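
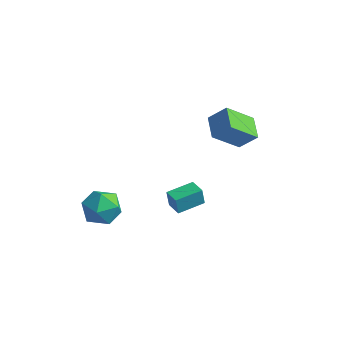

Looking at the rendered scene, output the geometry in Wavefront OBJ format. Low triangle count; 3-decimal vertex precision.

v -1.887 -2.883 -4.073
v -1.304 -2.826 -3.125
v -1.676 -4.674 -4.095
v -1.093 -4.617 -3.147
v -2.186 -4.399 -3.143
v -2.316 -3.292 -3.129
v -0.664 -4.208 -4.091
v -0.794 -3.101 -4.077
v -0.548 -3.644 -3.136
v -1.488 -3.763 -2.55
v -1.492 -3.737 -4.67
v -2.432 -3.856 -4.084
v 0.845 1.736 0.58
v 1.646 2.143 1.463
v 1.603 2.983 -0.683
v 2.404 3.39 0.201
v 1.736 0.81 0.199
v 2.537 1.217 1.083
v 2.494 2.057 -1.063
v 3.295 2.464 -0.18
v 2.393 -3.564 -1.396
v 2.272 -3.603 -0.485
v 2.975 -2.287 -1.265
v 2.854 -2.325 -0.353
v 3.186 -3.935 -1.307
v 3.065 -3.973 -0.395
v 3.768 -2.657 -1.175
v 3.647 -2.696 -0.264
f 1 12 6
f 1 6 2
f 1 2 8
f 1 8 11
f 1 11 12
f 2 6 10
f 6 12 5
f 12 11 3
f 11 8 7
f 8 2 9
f 4 10 5
f 4 5 3
f 4 3 7
f 4 7 9
f 4 9 10
f 5 10 6
f 3 5 12
f 7 3 11
f 9 7 8
f 10 9 2
f 14 16 13
f 17 14 13
f 13 16 15
f 15 17 13
f 14 20 16
f 18 14 17
f 18 20 14
f 16 20 15
f 19 17 15
f 15 20 19
f 19 18 17
f 20 18 19
f 22 24 21
f 25 22 21
f 21 24 23
f 23 25 21
f 22 28 24
f 26 22 25
f 26 28 22
f 24 28 23
f 27 25 23
f 23 28 27
f 27 26 25
f 28 26 27



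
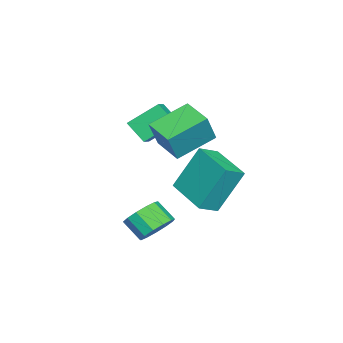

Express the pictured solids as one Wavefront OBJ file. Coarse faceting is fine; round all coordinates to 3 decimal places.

v -0.493 2.714 -4.212
v 0.086 2.253 -4.487
v -0.187 1.525 -3.843
v -0.767 1.986 -3.568
v 0.261 2.486 -4.15
v -0.013 1.757 -3.506
v 0.195 2.791 -3.832
v -0.078 2.062 -3.189
v -0.088 3.072 -3.635
v -0.362 2.343 -2.992
v -0.5 3.239 -3.621
v -0.774 2.51 -2.978
v -0.91 3.24 -3.795
v -1.184 2.511 -3.151
v -1.188 3.074 -4.101
v -1.462 2.345 -3.457
v -1.245 2.793 -4.442
v -1.518 2.065 -3.798
v -1.063 2.488 -4.71
v -1.337 1.76 -4.066
v -0.7 2.255 -4.82
v -0.974 1.526 -4.176
v -0.272 2.167 -4.737
v -0.546 1.439 -4.093
v -3.262 3.299 0.036
v -2.674 3.145 1.253
v -2.474 4.288 -0.22
v -1.886 4.134 0.997
v -2.114 2.206 -0.657
v -1.526 2.052 0.56
v -1.326 3.195 -0.913
v -0.738 3.041 0.304
v -3.513 1.384 -1.387
v -3.805 0.629 -0.672
v -4.016 2.446 -0.47
v -4.308 1.69 0.244
v -2.792 1.43 -1.044
v -3.084 0.674 -0.33
v -3.295 2.491 -0.128
v -3.587 1.736 0.587
v -3.292 2.384 -3.461
v -3.807 3.242 -1.604
v -3.982 2.895 -3.889
v -4.498 3.754 -2.032
v -2.062 3.786 -3.768
v -2.578 4.645 -1.911
v -2.753 4.298 -4.196
v -3.268 5.156 -2.339
f 2 1 5
f 2 5 3
f 3 5 6
f 3 6 4
f 5 1 7
f 5 7 6
f 6 7 8
f 6 8 4
f 7 1 9
f 7 9 8
f 8 9 10
f 8 10 4
f 9 1 11
f 9 11 10
f 10 11 12
f 10 12 4
f 11 1 13
f 11 13 12
f 12 13 14
f 12 14 4
f 13 1 15
f 13 15 14
f 14 15 16
f 14 16 4
f 15 1 17
f 15 17 16
f 16 17 18
f 16 18 4
f 17 1 19
f 17 19 18
f 18 19 20
f 18 20 4
f 19 1 21
f 19 21 20
f 20 21 22
f 20 22 4
f 21 1 23
f 21 23 22
f 22 23 24
f 22 24 4
f 23 1 2
f 23 2 24
f 24 2 3
f 24 3 4
f 26 28 25
f 29 26 25
f 25 28 27
f 27 29 25
f 26 32 28
f 30 26 29
f 30 32 26
f 28 32 27
f 31 29 27
f 27 32 31
f 31 30 29
f 32 30 31
f 34 36 33
f 37 34 33
f 33 36 35
f 35 37 33
f 34 40 36
f 38 34 37
f 38 40 34
f 36 40 35
f 39 37 35
f 35 40 39
f 39 38 37
f 40 38 39
f 42 44 41
f 45 42 41
f 41 44 43
f 43 45 41
f 42 48 44
f 46 42 45
f 46 48 42
f 44 48 43
f 47 45 43
f 43 48 47
f 47 46 45
f 48 46 47



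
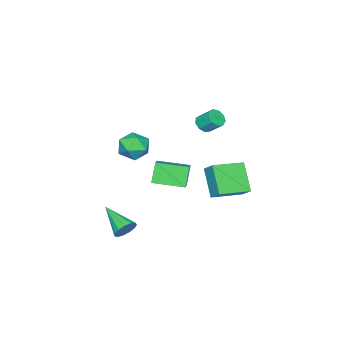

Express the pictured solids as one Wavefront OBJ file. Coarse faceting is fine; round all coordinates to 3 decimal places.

v -3.164 1.378 2.728
v -2.549 1.506 2.679
v -2.661 2.331 3.444
v -3.276 2.202 3.492
v -2.772 1.74 2.394
v -2.884 2.565 3.159
v -3.178 1.805 2.265
v -3.29 2.63 3.029
v -3.577 1.67 2.352
v -3.689 2.494 3.117
v -3.784 1.398 2.615
v -3.896 2.222 3.38
v -3.7 1.116 2.931
v -3.812 1.941 3.696
v -3.366 0.957 3.152
v -3.478 1.782 3.916
v -2.937 0.995 3.174
v -3.049 1.82 3.938
v -2.614 1.212 2.987
v -2.726 2.036 3.752
v 3.352 1.038 -2.693
v 3.693 1.259 -2.086
v 2.928 -0.738 -1.807
v 3.299 1.373 -2.046
v 2.923 1.381 -2.212
v 2.683 1.279 -2.53
v 2.655 1.102 -2.9
v 2.849 0.904 -3.204
v 3.202 0.749 -3.346
v 3.603 0.685 -3.28
v 3.925 0.734 -3.028
v 4.064 0.88 -2.67
v 3.978 1.076 -2.319
v -3.42 1.225 -1.18
v -3.13 2.032 -0.428
v -5.179 2.13 -1.473
v -4.889 2.937 -0.722
v -2.591 2.343 -2.698
v -2.301 3.15 -1.947
v -4.35 3.248 -2.992
v -4.06 4.055 -2.24
v -2.141 -1.147 -0.811
v -0.674 -0.099 0.205
v -3.141 0.476 -1.04
v -1.674 1.524 -0.023
v -1.466 -0.904 -2.037
v 0.001 0.144 -1.02
v -2.466 0.719 -2.265
v -0.999 1.767 -1.249
v 2.582 1.887 3.633
v 2.935 1.408 2.83
v 2.005 0.492 4.21
v 2.358 0.013 3.407
v 2.99 0.389 4.083
v 3.347 1.251 3.727
v 1.593 0.649 3.313
v 1.95 1.511 2.957
v 2.324 0.643 2.633
v 3.188 0.483 3.109
v 1.752 1.417 3.931
v 2.616 1.257 4.407
f 2 1 5
f 2 5 3
f 3 5 6
f 3 6 4
f 5 1 7
f 5 7 6
f 6 7 8
f 6 8 4
f 7 1 9
f 7 9 8
f 8 9 10
f 8 10 4
f 9 1 11
f 9 11 10
f 10 11 12
f 10 12 4
f 11 1 13
f 11 13 12
f 12 13 14
f 12 14 4
f 13 1 15
f 13 15 14
f 14 15 16
f 14 16 4
f 15 1 17
f 15 17 16
f 16 17 18
f 16 18 4
f 17 1 19
f 17 19 18
f 18 19 20
f 18 20 4
f 19 1 2
f 19 2 20
f 20 2 3
f 20 3 4
f 22 21 24
f 22 24 23
f 24 21 25
f 24 25 23
f 25 21 26
f 25 26 23
f 26 21 27
f 26 27 23
f 27 21 28
f 27 28 23
f 28 21 29
f 28 29 23
f 29 21 30
f 29 30 23
f 30 21 31
f 30 31 23
f 31 21 32
f 31 32 23
f 32 21 33
f 32 33 23
f 33 21 22
f 33 22 23
f 35 37 34
f 38 35 34
f 34 37 36
f 36 38 34
f 35 41 37
f 39 35 38
f 39 41 35
f 37 41 36
f 40 38 36
f 36 41 40
f 40 39 38
f 41 39 40
f 43 45 42
f 46 43 42
f 42 45 44
f 44 46 42
f 43 49 45
f 47 43 46
f 47 49 43
f 45 49 44
f 48 46 44
f 44 49 48
f 48 47 46
f 49 47 48
f 50 61 55
f 50 55 51
f 50 51 57
f 50 57 60
f 50 60 61
f 51 55 59
f 55 61 54
f 61 60 52
f 60 57 56
f 57 51 58
f 53 59 54
f 53 54 52
f 53 52 56
f 53 56 58
f 53 58 59
f 54 59 55
f 52 54 61
f 56 52 60
f 58 56 57
f 59 58 51



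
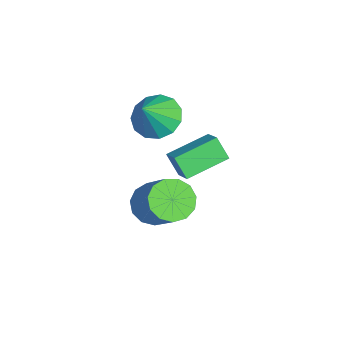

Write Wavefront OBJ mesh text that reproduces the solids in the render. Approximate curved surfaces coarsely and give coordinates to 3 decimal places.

v -0.251 2.484 -2.353
v 0.28 2.968 -3.02
v 1.682 3.56 -1.473
v 1.151 3.076 -0.807
v -0.089 3.329 -2.823
v 1.313 3.92 -1.277
v -0.51 3.421 -2.477
v 0.893 4.013 -0.931
v -0.848 3.216 -2.092
v 0.554 3.808 -0.546
v -0.997 2.779 -1.79
v 0.406 3.371 -0.243
v -0.909 2.248 -1.666
v 0.493 2.84 -0.12
v -0.612 1.792 -1.761
v 0.79 2.384 -0.214
v -0.201 1.556 -2.044
v 1.201 2.147 -0.497
v 0.194 1.614 -2.425
v 1.597 2.206 -0.878
v 0.448 1.949 -2.783
v 1.851 2.541 -1.236
v 0.48 2.454 -3.005
v 1.883 3.045 -1.458
v 1.996 3.24 1.519
v 1.567 2.822 2.381
v 1.292 4.851 1.949
v 0.862 4.433 2.811
v 2.838 3.467 2.049
v 2.408 3.049 2.911
v 2.133 5.078 2.479
v 1.704 4.66 3.341
v -1.858 2.725 1.59
v -0.959 2.772 1.031
v -1.042 2.115 2.85
v -1.007 3.295 1.315
v -1.326 3.637 1.687
v -1.813 3.689 2.028
v -2.315 3.436 2.23
v -2.671 2.956 2.229
v -2.77 2.404 2.025
v -2.578 1.953 1.683
v -2.158 1.748 1.311
v -1.643 1.852 1.028
v -1.196 2.234 0.924
f 2 1 5
f 2 5 3
f 3 5 6
f 3 6 4
f 5 1 7
f 5 7 6
f 6 7 8
f 6 8 4
f 7 1 9
f 7 9 8
f 8 9 10
f 8 10 4
f 9 1 11
f 9 11 10
f 10 11 12
f 10 12 4
f 11 1 13
f 11 13 12
f 12 13 14
f 12 14 4
f 13 1 15
f 13 15 14
f 14 15 16
f 14 16 4
f 15 1 17
f 15 17 16
f 16 17 18
f 16 18 4
f 17 1 19
f 17 19 18
f 18 19 20
f 18 20 4
f 19 1 21
f 19 21 20
f 20 21 22
f 20 22 4
f 21 1 23
f 21 23 22
f 22 23 24
f 22 24 4
f 23 1 2
f 23 2 24
f 24 2 3
f 24 3 4
f 26 28 25
f 29 26 25
f 25 28 27
f 27 29 25
f 26 32 28
f 30 26 29
f 30 32 26
f 28 32 27
f 31 29 27
f 27 32 31
f 31 30 29
f 32 30 31
f 34 33 36
f 34 36 35
f 36 33 37
f 36 37 35
f 37 33 38
f 37 38 35
f 38 33 39
f 38 39 35
f 39 33 40
f 39 40 35
f 40 33 41
f 40 41 35
f 41 33 42
f 41 42 35
f 42 33 43
f 42 43 35
f 43 33 44
f 43 44 35
f 44 33 45
f 44 45 35
f 45 33 34
f 45 34 35



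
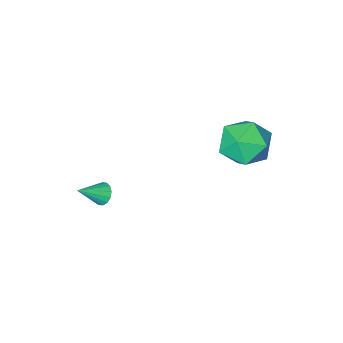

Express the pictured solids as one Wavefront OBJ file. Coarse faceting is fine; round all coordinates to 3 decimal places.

v -2.848 3.636 0.784
v -2.43 3.073 -0.137
v -4.59 3.367 0.157
v -4.172 2.804 -0.764
v -4.094 2.331 0.289
v -3.017 2.497 0.676
v -4.003 3.943 -0.656
v -2.926 4.109 -0.269
v -3.144 3.263 -1.026
v -3.2 2.266 -0.443
v -3.82 4.174 0.463
v -3.876 3.177 1.046
v 0.714 -0.28 -4.041
v 1.001 -0.379 -4.474
v 1.766 -0.38 -3.319
v 1.008 -0.106 -4.446
v 0.935 0.12 -4.309
v 0.803 0.239 -4.1
v 0.647 0.219 -3.875
v 0.509 0.065 -3.694
v 0.426 -0.181 -3.607
v 0.42 -0.454 -3.635
v 0.492 -0.68 -3.773
v 0.624 -0.799 -3.982
v 0.78 -0.779 -4.206
v 0.918 -0.625 -4.387
f 1 12 6
f 1 6 2
f 1 2 8
f 1 8 11
f 1 11 12
f 2 6 10
f 6 12 5
f 12 11 3
f 11 8 7
f 8 2 9
f 4 10 5
f 4 5 3
f 4 3 7
f 4 7 9
f 4 9 10
f 5 10 6
f 3 5 12
f 7 3 11
f 9 7 8
f 10 9 2
f 14 13 16
f 14 16 15
f 16 13 17
f 16 17 15
f 17 13 18
f 17 18 15
f 18 13 19
f 18 19 15
f 19 13 20
f 19 20 15
f 20 13 21
f 20 21 15
f 21 13 22
f 21 22 15
f 22 13 23
f 22 23 15
f 23 13 24
f 23 24 15
f 24 13 25
f 24 25 15
f 25 13 26
f 25 26 15
f 26 13 14
f 26 14 15



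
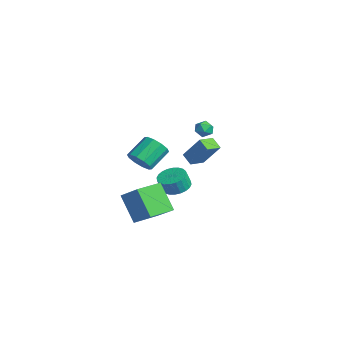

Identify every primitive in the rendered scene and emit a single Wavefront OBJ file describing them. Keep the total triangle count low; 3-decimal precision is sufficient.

v -1.426 0.719 -1.762
v -0.947 1.468 -1.525
v -0.875 1.11 -0.54
v -1.354 0.361 -0.778
v -1.283 1.576 -1.461
v -1.211 1.218 -0.476
v -1.641 1.554 -1.442
v -1.569 1.196 -0.458
v -1.966 1.405 -1.473
v -1.894 1.047 -0.489
v -2.209 1.152 -1.547
v -2.137 0.793 -0.563
v -2.333 0.832 -1.655
v -2.261 0.474 -0.67
v -2.318 0.495 -1.778
v -2.246 0.137 -0.794
v -2.168 0.193 -1.899
v -2.096 -0.165 -0.915
v -1.905 -0.03 -2
v -1.833 -0.388 -1.015
v -1.569 -0.138 -2.064
v -1.497 -0.496 -1.079
v -1.211 -0.116 -2.082
v -1.139 -0.474 -1.098
v -0.886 0.033 -2.051
v -0.814 -0.325 -1.067
v -0.643 0.287 -1.977
v -0.571 -0.072 -0.993
v -0.519 0.606 -1.87
v -0.447 0.248 -0.885
v -0.534 0.943 -1.746
v -0.462 0.585 -0.762
v -0.684 1.245 -1.625
v -0.612 0.887 -0.641
v -2.788 1.71 0.045
v -1.929 2.423 1.583
v -3.195 2.745 -0.208
v -2.336 3.458 1.33
v -2.044 1.882 -0.45
v -1.185 2.595 1.088
v -2.451 2.917 -0.703
v -1.592 3.63 0.835
v 3.943 -4.138 -0.888
v 2.738 -4.436 0.731
v 3.523 -2.574 -0.913
v 2.318 -2.872 0.706
v 5.402 -3.728 0.274
v 4.197 -4.026 1.893
v 4.982 -2.164 0.249
v 3.777 -2.462 1.868
v -3.744 4.116 1.51
v -3.205 3.828 1.228
v -4.155 3.132 1.732
v -3.616 2.844 1.45
v -3.553 3.178 2.03
v -3.299 3.786 1.893
v -4.061 3.174 1.067
v -3.807 3.782 0.93
v -3.401 3.245 0.954
v -3.088 3.248 1.549
v -4.272 3.712 1.411
v -3.959 3.715 2.006
v 1.679 -2.876 2.576
v 2.491 -2.564 2.573
v 2.013 -1.312 3.501
v 1.201 -1.624 3.504
v 2.23 -2.352 2.153
v 1.752 -1.1 3.082
v 1.759 -2.34 1.895
v 1.281 -1.089 2.823
v 1.257 -2.533 1.897
v 0.779 -1.282 2.825
v 0.916 -2.857 2.158
v 0.438 -1.605 3.086
v 0.867 -3.188 2.579
v 0.389 -1.936 3.507
v 1.128 -3.4 2.998
v 0.65 -2.148 3.927
v 1.599 -3.411 3.257
v 1.121 -2.16 4.185
v 2.101 -3.218 3.255
v 1.623 -1.967 4.183
v 2.442 -2.895 2.994
v 1.964 -1.643 3.922
f 2 1 5
f 2 5 3
f 3 5 6
f 3 6 4
f 5 1 7
f 5 7 6
f 6 7 8
f 6 8 4
f 7 1 9
f 7 9 8
f 8 9 10
f 8 10 4
f 9 1 11
f 9 11 10
f 10 11 12
f 10 12 4
f 11 1 13
f 11 13 12
f 12 13 14
f 12 14 4
f 13 1 15
f 13 15 14
f 14 15 16
f 14 16 4
f 15 1 17
f 15 17 16
f 16 17 18
f 16 18 4
f 17 1 19
f 17 19 18
f 18 19 20
f 18 20 4
f 19 1 21
f 19 21 20
f 20 21 22
f 20 22 4
f 21 1 23
f 21 23 22
f 22 23 24
f 22 24 4
f 23 1 25
f 23 25 24
f 24 25 26
f 24 26 4
f 25 1 27
f 25 27 26
f 26 27 28
f 26 28 4
f 27 1 29
f 27 29 28
f 28 29 30
f 28 30 4
f 29 1 31
f 29 31 30
f 30 31 32
f 30 32 4
f 31 1 33
f 31 33 32
f 32 33 34
f 32 34 4
f 33 1 2
f 33 2 34
f 34 2 3
f 34 3 4
f 36 38 35
f 39 36 35
f 35 38 37
f 37 39 35
f 36 42 38
f 40 36 39
f 40 42 36
f 38 42 37
f 41 39 37
f 37 42 41
f 41 40 39
f 42 40 41
f 44 46 43
f 47 44 43
f 43 46 45
f 45 47 43
f 44 50 46
f 48 44 47
f 48 50 44
f 46 50 45
f 49 47 45
f 45 50 49
f 49 48 47
f 50 48 49
f 51 62 56
f 51 56 52
f 51 52 58
f 51 58 61
f 51 61 62
f 52 56 60
f 56 62 55
f 62 61 53
f 61 58 57
f 58 52 59
f 54 60 55
f 54 55 53
f 54 53 57
f 54 57 59
f 54 59 60
f 55 60 56
f 53 55 62
f 57 53 61
f 59 57 58
f 60 59 52
f 64 63 67
f 64 67 65
f 65 67 68
f 65 68 66
f 67 63 69
f 67 69 68
f 68 69 70
f 68 70 66
f 69 63 71
f 69 71 70
f 70 71 72
f 70 72 66
f 71 63 73
f 71 73 72
f 72 73 74
f 72 74 66
f 73 63 75
f 73 75 74
f 74 75 76
f 74 76 66
f 75 63 77
f 75 77 76
f 76 77 78
f 76 78 66
f 77 63 79
f 77 79 78
f 78 79 80
f 78 80 66
f 79 63 81
f 79 81 80
f 80 81 82
f 80 82 66
f 81 63 83
f 81 83 82
f 82 83 84
f 82 84 66
f 83 63 64
f 83 64 84
f 84 64 65
f 84 65 66



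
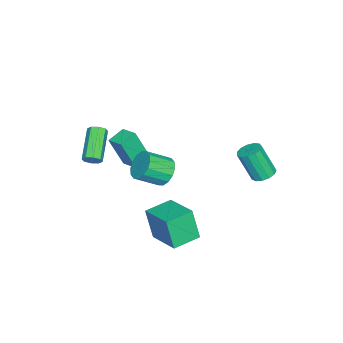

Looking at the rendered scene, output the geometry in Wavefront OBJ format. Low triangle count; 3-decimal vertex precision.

v 1.886 0.013 0.395
v 2.631 0.474 0.321
v 3.36 -0.572 1.13
v 2.614 -1.033 1.205
v 2.434 0.63 0.7
v 3.162 -0.416 1.509
v 2.089 0.621 0.998
v 2.818 -0.425 1.807
v 1.69 0.449 1.135
v 2.419 -0.598 1.944
v 1.344 0.16 1.073
v 2.072 -0.887 1.882
v 1.142 -0.169 0.83
v 1.871 -1.215 1.639
v 1.14 -0.448 0.47
v 1.869 -1.494 1.279
v 1.338 -0.604 0.091
v 2.066 -1.65 0.9
v 1.682 -0.595 -0.207
v 2.411 -1.641 0.602
v 2.081 -0.422 -0.344
v 2.81 -1.469 0.465
v 2.428 -0.133 -0.282
v 3.156 -1.18 0.527
v 2.629 0.195 -0.039
v 3.358 -0.851 0.77
v 2.836 -3.531 1.021
v 3.118 -3.764 1.405
v 1.426 -4.142 2.422
v 1.144 -3.909 2.039
v 3.068 -3.367 1.469
v 1.376 -3.745 2.486
v 2.882 -3.065 1.271
v 1.19 -3.444 2.288
v 2.669 -3.037 0.927
v 0.977 -3.415 1.944
v 2.554 -3.298 0.638
v 0.862 -3.676 1.655
v 2.604 -3.695 0.574
v 0.912 -4.073 1.591
v 2.79 -3.996 0.772
v 1.098 -4.375 1.789
v 3.003 -4.025 1.116
v 1.311 -4.403 2.133
v -3.507 3.578 -3.026
v -2.996 4.041 -2.817
v -2.962 3.204 -1.045
v -3.473 2.742 -1.254
v -3.351 4.215 -2.728
v -3.318 3.379 -0.956
v -3.756 4.187 -2.734
v -3.722 3.351 -0.962
v -4.082 3.966 -2.832
v -4.048 3.13 -1.06
v -4.225 3.622 -2.992
v -4.191 2.785 -1.22
v -4.14 3.263 -3.163
v -4.106 2.427 -1.39
v -3.854 3.005 -3.29
v -3.82 2.169 -1.518
v -3.458 2.929 -3.333
v -3.424 2.093 -1.561
v -3.077 3.059 -3.279
v -3.044 2.222 -1.507
v -2.833 3.354 -3.145
v -2.8 2.517 -1.373
v -2.803 3.72 -2.973
v -2.769 2.883 -1.2
v 1.713 0.674 -3.895
v 1.524 0.19 -2.099
v 2.882 2.241 -3.349
v 2.693 1.757 -1.553
v 2.987 -0.237 -4.007
v 2.798 -0.721 -2.211
v 4.156 1.33 -3.461
v 3.967 0.846 -1.665
v -1.722 -2.867 -1.635
v -1.429 -3.563 0.271
v -1.259 -1.992 -1.387
v -0.966 -2.688 0.519
v -0.754 -3.292 -1.939
v -0.461 -3.988 -0.033
v -0.291 -2.417 -1.691
v 0.002 -3.113 0.215
f 2 1 5
f 2 5 3
f 3 5 6
f 3 6 4
f 5 1 7
f 5 7 6
f 6 7 8
f 6 8 4
f 7 1 9
f 7 9 8
f 8 9 10
f 8 10 4
f 9 1 11
f 9 11 10
f 10 11 12
f 10 12 4
f 11 1 13
f 11 13 12
f 12 13 14
f 12 14 4
f 13 1 15
f 13 15 14
f 14 15 16
f 14 16 4
f 15 1 17
f 15 17 16
f 16 17 18
f 16 18 4
f 17 1 19
f 17 19 18
f 18 19 20
f 18 20 4
f 19 1 21
f 19 21 20
f 20 21 22
f 20 22 4
f 21 1 23
f 21 23 22
f 22 23 24
f 22 24 4
f 23 1 25
f 23 25 24
f 24 25 26
f 24 26 4
f 25 1 2
f 25 2 26
f 26 2 3
f 26 3 4
f 28 27 31
f 28 31 29
f 29 31 32
f 29 32 30
f 31 27 33
f 31 33 32
f 32 33 34
f 32 34 30
f 33 27 35
f 33 35 34
f 34 35 36
f 34 36 30
f 35 27 37
f 35 37 36
f 36 37 38
f 36 38 30
f 37 27 39
f 37 39 38
f 38 39 40
f 38 40 30
f 39 27 41
f 39 41 40
f 40 41 42
f 40 42 30
f 41 27 43
f 41 43 42
f 42 43 44
f 42 44 30
f 43 27 28
f 43 28 44
f 44 28 29
f 44 29 30
f 46 45 49
f 46 49 47
f 47 49 50
f 47 50 48
f 49 45 51
f 49 51 50
f 50 51 52
f 50 52 48
f 51 45 53
f 51 53 52
f 52 53 54
f 52 54 48
f 53 45 55
f 53 55 54
f 54 55 56
f 54 56 48
f 55 45 57
f 55 57 56
f 56 57 58
f 56 58 48
f 57 45 59
f 57 59 58
f 58 59 60
f 58 60 48
f 59 45 61
f 59 61 60
f 60 61 62
f 60 62 48
f 61 45 63
f 61 63 62
f 62 63 64
f 62 64 48
f 63 45 65
f 63 65 64
f 64 65 66
f 64 66 48
f 65 45 67
f 65 67 66
f 66 67 68
f 66 68 48
f 67 45 46
f 67 46 68
f 68 46 47
f 68 47 48
f 70 72 69
f 73 70 69
f 69 72 71
f 71 73 69
f 70 76 72
f 74 70 73
f 74 76 70
f 72 76 71
f 75 73 71
f 71 76 75
f 75 74 73
f 76 74 75
f 78 80 77
f 81 78 77
f 77 80 79
f 79 81 77
f 78 84 80
f 82 78 81
f 82 84 78
f 80 84 79
f 83 81 79
f 79 84 83
f 83 82 81
f 84 82 83



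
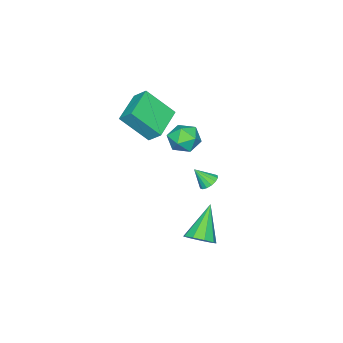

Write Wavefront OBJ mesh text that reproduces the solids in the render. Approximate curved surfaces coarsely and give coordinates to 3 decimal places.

v -1.292 2.411 -2.494
v -0.758 2.659 -2.517
v -0.948 1.749 -1.606
v -0.918 2.834 -2.325
v -1.179 2.895 -2.178
v -1.47 2.827 -2.116
v -1.713 2.647 -2.155
v -1.844 2.404 -2.286
v -1.827 2.162 -2.472
v -1.666 1.987 -2.664
v -1.406 1.926 -2.811
v -1.115 1.994 -2.873
v -0.871 2.174 -2.833
v -0.74 2.418 -2.703
v -0.261 1.98 0.271
v 0.207 1.535 0.963
v -1.507 1.145 0.577
v -1.039 0.7 1.269
v -1.268 1.614 1.364
v -0.498 2.129 1.175
v -0.802 0.551 0.365
v -0.032 1.066 0.176
v -0.127 0.652 1.021
v -0.415 1.309 1.638
v -0.885 1.371 -0.098
v -1.173 2.028 0.519
v -0.758 -1.79 2.61
v -0.772 -1.053 3.286
v -1.416 -0.47 1.157
v -1.43 0.267 1.833
v 1.11 -1.347 2.167
v 1.096 -0.61 2.843
v 0.452 -0.027 0.714
v 0.438 0.71 1.39
v 1.541 3.795 -4.438
v 2.154 3.814 -3.849
v 0.059 3.425 -2.882
v 1.938 4.348 -3.928
v 1.536 4.623 -4.246
v 1.136 4.511 -4.653
v 0.926 4.063 -4.96
v 1.004 3.491 -5.022
v 1.333 3.06 -4.811
v 1.759 2.973 -4.425
v 2.084 3.271 -4.045
f 2 1 4
f 2 4 3
f 4 1 5
f 4 5 3
f 5 1 6
f 5 6 3
f 6 1 7
f 6 7 3
f 7 1 8
f 7 8 3
f 8 1 9
f 8 9 3
f 9 1 10
f 9 10 3
f 10 1 11
f 10 11 3
f 11 1 12
f 11 12 3
f 12 1 13
f 12 13 3
f 13 1 14
f 13 14 3
f 14 1 2
f 14 2 3
f 15 26 20
f 15 20 16
f 15 16 22
f 15 22 25
f 15 25 26
f 16 20 24
f 20 26 19
f 26 25 17
f 25 22 21
f 22 16 23
f 18 24 19
f 18 19 17
f 18 17 21
f 18 21 23
f 18 23 24
f 19 24 20
f 17 19 26
f 21 17 25
f 23 21 22
f 24 23 16
f 28 30 27
f 31 28 27
f 27 30 29
f 29 31 27
f 28 34 30
f 32 28 31
f 32 34 28
f 30 34 29
f 33 31 29
f 29 34 33
f 33 32 31
f 34 32 33
f 36 35 38
f 36 38 37
f 38 35 39
f 38 39 37
f 39 35 40
f 39 40 37
f 40 35 41
f 40 41 37
f 41 35 42
f 41 42 37
f 42 35 43
f 42 43 37
f 43 35 44
f 43 44 37
f 44 35 45
f 44 45 37
f 45 35 36
f 45 36 37



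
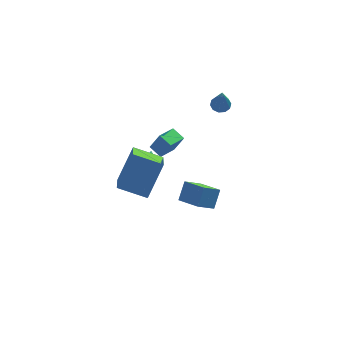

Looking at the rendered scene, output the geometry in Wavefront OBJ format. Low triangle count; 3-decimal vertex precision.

v -2.737 -2.445 0.181
v -3.156 -4.154 1.363
v -4.167 -1.722 0.718
v -4.586 -3.431 1.9
v -1.654 -1.549 1.86
v -2.073 -3.258 3.042
v -3.084 -0.826 2.397
v -3.503 -2.535 3.579
v 2.752 2.889 1.149
v 3.165 2.502 1.024
v 2.608 2.171 2.891
v 3.324 2.794 1.157
v 3.265 3.123 1.288
v 3.009 3.362 1.365
v 2.656 3.421 1.36
v 2.339 3.277 1.274
v 2.18 2.984 1.141
v 2.24 2.656 1.01
v 2.495 2.417 0.933
v 2.849 2.358 0.938
v -0.427 -3.34 -0.623
v -1.397 -3.655 0.168
v 0.067 -2.713 0.233
v -0.902 -3.028 1.024
v 0.282 -4.472 -0.204
v -0.687 -4.787 0.587
v 0.777 -3.845 0.652
v -0.193 -4.16 1.443
v -1.161 3.295 -4.045
v -0.55 3.289 -4.32
v -0.879 4.165 -3.435
v -0.679 3.446 -4.485
v -0.881 3.58 -4.582
v -1.126 3.671 -4.598
v -1.376 3.704 -4.53
v -1.593 3.675 -4.388
v -1.745 3.588 -4.193
v -1.808 3.456 -3.977
v -1.772 3.3 -3.77
v -1.644 3.143 -3.605
v -1.441 3.009 -3.508
v -1.197 2.919 -3.492
v -0.947 2.885 -3.56
v -0.729 2.914 -3.702
v -0.577 3.001 -3.897
v -0.515 3.133 -4.114
v -1.434 2.228 -1.008
v -0.926 2.036 0.084
v -0.484 2.96 -1.322
v 0.024 2.769 -0.229
v -1.004 1.531 -1.331
v -0.496 1.34 -0.238
v -0.054 2.264 -1.644
v 0.454 2.072 -0.552
f 2 4 1
f 5 2 1
f 1 4 3
f 3 5 1
f 2 8 4
f 6 2 5
f 6 8 2
f 4 8 3
f 7 5 3
f 3 8 7
f 7 6 5
f 8 6 7
f 10 9 12
f 10 12 11
f 12 9 13
f 12 13 11
f 13 9 14
f 13 14 11
f 14 9 15
f 14 15 11
f 15 9 16
f 15 16 11
f 16 9 17
f 16 17 11
f 17 9 18
f 17 18 11
f 18 9 19
f 18 19 11
f 19 9 20
f 19 20 11
f 20 9 10
f 20 10 11
f 22 24 21
f 25 22 21
f 21 24 23
f 23 25 21
f 22 28 24
f 26 22 25
f 26 28 22
f 24 28 23
f 27 25 23
f 23 28 27
f 27 26 25
f 28 26 27
f 30 29 32
f 30 32 31
f 32 29 33
f 32 33 31
f 33 29 34
f 33 34 31
f 34 29 35
f 34 35 31
f 35 29 36
f 35 36 31
f 36 29 37
f 36 37 31
f 37 29 38
f 37 38 31
f 38 29 39
f 38 39 31
f 39 29 40
f 39 40 31
f 40 29 41
f 40 41 31
f 41 29 42
f 41 42 31
f 42 29 43
f 42 43 31
f 43 29 44
f 43 44 31
f 44 29 45
f 44 45 31
f 45 29 46
f 45 46 31
f 46 29 30
f 46 30 31
f 48 50 47
f 51 48 47
f 47 50 49
f 49 51 47
f 48 54 50
f 52 48 51
f 52 54 48
f 50 54 49
f 53 51 49
f 49 54 53
f 53 52 51
f 54 52 53



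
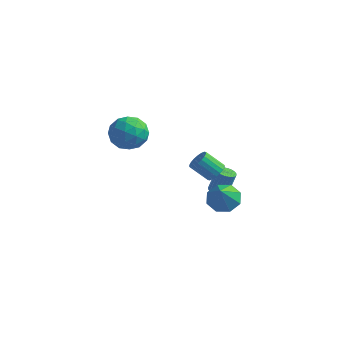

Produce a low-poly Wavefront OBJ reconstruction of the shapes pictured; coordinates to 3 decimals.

v 3.508 1.007 -0.276
v 4.197 1.622 0.019
v 3.852 -0.047 1.116
v 3.531 1.783 0.305
v 2.851 1.489 0.251
v 2.556 0.912 -0.112
v 2.818 0.391 -0.571
v 3.484 0.231 -0.858
v 4.164 0.525 -0.803
v 4.459 1.101 -0.441
v 1.869 3.174 -0.156
v 2.28 3.357 0.339
v 1.303 3.03 1.272
v 0.891 2.846 0.776
v 2.135 3.61 0.276
v 1.158 3.283 1.209
v 1.938 3.777 0.127
v 0.96 3.45 1.06
v 1.726 3.823 -0.078
v 0.749 3.496 0.855
v 1.543 3.742 -0.298
v 0.566 3.415 0.634
v 1.425 3.547 -0.491
v 0.447 3.22 0.442
v 1.394 3.279 -0.617
v 0.416 2.952 0.316
v 1.457 2.99 -0.652
v 0.48 2.663 0.281
v 1.602 2.737 -0.589
v 0.625 2.41 0.344
v 1.8 2.57 -0.44
v 0.822 2.243 0.493
v 2.011 2.524 -0.235
v 1.034 2.197 0.698
v 2.194 2.605 -0.014
v 1.217 2.278 0.918
v 2.313 2.8 0.178
v 1.335 2.473 1.111
v 2.344 3.068 0.304
v 1.366 2.741 1.237
v -3.358 3.633 2.266
v -2.459 3.336 1.513
v -4.561 2.424 1.307
v -3.662 2.127 0.554
v -3.623 1.776 1.71
v -2.88 2.523 2.303
v -4.14 3.237 0.517
v -3.397 3.984 1.11
v -2.943 3.092 0.432
v -2.623 2.188 1.17
v -4.397 3.572 1.65
v -4.077 2.668 2.388
v -2.803 3.59 1.974
v -4.217 2.17 0.846
v -4.194 1.963 1.526
v -3.666 1.788 1.083
v -3.05 3.112 2.438
v -2.522 2.938 1.996
v -3.206 2.021 2.111
v -4.498 2.822 0.824
v -3.97 2.648 0.382
v -3.354 3.972 1.737
v -2.826 3.797 1.294
v -3.814 3.739 0.709
v -2.559 3.272 0.896
v -3.266 2.562 0.332
v -3.547 3.214 0.31
v -3.11 3.653 0.659
v -2.371 2.741 1.329
v -3.078 2.031 0.766
v -3.055 1.824 1.445
v -2.618 2.263 1.794
v -2.655 2.598 0.694
v -3.942 3.729 2.054
v -4.649 3.019 1.491
v -4.402 3.497 1.026
v -3.965 3.936 1.375
v -3.754 3.198 2.488
v -4.461 2.488 1.924
v -3.91 2.107 2.161
v -3.473 2.546 2.51
v -4.365 3.162 2.126
v 1.78 3.574 -1.929
v 2.192 3.942 -2.106
v 2.512 4.274 -0.668
v 2.1 3.906 -0.491
v 2.011 4.078 -2.097
v 2.332 4.411 -0.66
v 1.796 4.138 -2.063
v 2.116 4.47 -0.625
v 1.578 4.112 -2.008
v 1.898 4.444 -0.571
v 1.391 4.003 -1.942
v 1.711 4.336 -0.504
v 1.263 3.83 -1.873
v 1.583 4.163 -0.435
v 1.213 3.617 -1.813
v 1.534 3.95 -0.375
v 1.25 3.398 -1.77
v 1.571 3.731 -0.333
v 1.368 3.206 -1.752
v 1.688 3.538 -0.314
v 1.548 3.069 -1.76
v 1.869 3.402 -0.323
v 1.764 3.01 -1.795
v 2.084 3.342 -0.357
v 1.982 3.036 -1.849
v 2.302 3.368 -0.412
v 2.169 3.144 -1.916
v 2.489 3.477 -0.478
v 2.297 3.317 -1.985
v 2.617 3.65 -0.547
v 2.346 3.53 -2.045
v 2.667 3.863 -0.607
v 2.309 3.749 -2.087
v 2.63 4.082 -0.65
f 2 1 4
f 2 4 3
f 4 1 5
f 4 5 3
f 5 1 6
f 5 6 3
f 6 1 7
f 6 7 3
f 7 1 8
f 7 8 3
f 8 1 9
f 8 9 3
f 9 1 10
f 9 10 3
f 10 1 2
f 10 2 3
f 12 11 15
f 12 15 13
f 13 15 16
f 13 16 14
f 15 11 17
f 15 17 16
f 16 17 18
f 16 18 14
f 17 11 19
f 17 19 18
f 18 19 20
f 18 20 14
f 19 11 21
f 19 21 20
f 20 21 22
f 20 22 14
f 21 11 23
f 21 23 22
f 22 23 24
f 22 24 14
f 23 11 25
f 23 25 24
f 24 25 26
f 24 26 14
f 25 11 27
f 25 27 26
f 26 27 28
f 26 28 14
f 27 11 29
f 27 29 28
f 28 29 30
f 28 30 14
f 29 11 31
f 29 31 30
f 30 31 32
f 30 32 14
f 31 11 33
f 31 33 32
f 32 33 34
f 32 34 14
f 33 11 35
f 33 35 34
f 34 35 36
f 34 36 14
f 35 11 37
f 35 37 36
f 36 37 38
f 36 38 14
f 37 11 39
f 37 39 38
f 38 39 40
f 38 40 14
f 39 11 12
f 39 12 40
f 40 12 13
f 40 13 14
f 41 78 57
f 78 52 81
f 57 81 46
f 78 81 57
f 41 57 53
f 57 46 58
f 53 58 42
f 57 58 53
f 41 53 62
f 53 42 63
f 62 63 48
f 53 63 62
f 41 62 74
f 62 48 77
f 74 77 51
f 62 77 74
f 41 74 78
f 74 51 82
f 78 82 52
f 74 82 78
f 42 58 69
f 58 46 72
f 69 72 50
f 58 72 69
f 46 81 59
f 81 52 80
f 59 80 45
f 81 80 59
f 52 82 79
f 82 51 75
f 79 75 43
f 82 75 79
f 51 77 76
f 77 48 64
f 76 64 47
f 77 64 76
f 48 63 68
f 63 42 65
f 68 65 49
f 63 65 68
f 44 70 56
f 70 50 71
f 56 71 45
f 70 71 56
f 44 56 54
f 56 45 55
f 54 55 43
f 56 55 54
f 44 54 61
f 54 43 60
f 61 60 47
f 54 60 61
f 44 61 66
f 61 47 67
f 66 67 49
f 61 67 66
f 44 66 70
f 66 49 73
f 70 73 50
f 66 73 70
f 45 71 59
f 71 50 72
f 59 72 46
f 71 72 59
f 43 55 79
f 55 45 80
f 79 80 52
f 55 80 79
f 47 60 76
f 60 43 75
f 76 75 51
f 60 75 76
f 49 67 68
f 67 47 64
f 68 64 48
f 67 64 68
f 50 73 69
f 73 49 65
f 69 65 42
f 73 65 69
f 84 83 87
f 84 87 85
f 85 87 88
f 85 88 86
f 87 83 89
f 87 89 88
f 88 89 90
f 88 90 86
f 89 83 91
f 89 91 90
f 90 91 92
f 90 92 86
f 91 83 93
f 91 93 92
f 92 93 94
f 92 94 86
f 93 83 95
f 93 95 94
f 94 95 96
f 94 96 86
f 95 83 97
f 95 97 96
f 96 97 98
f 96 98 86
f 97 83 99
f 97 99 98
f 98 99 100
f 98 100 86
f 99 83 101
f 99 101 100
f 100 101 102
f 100 102 86
f 101 83 103
f 101 103 102
f 102 103 104
f 102 104 86
f 103 83 105
f 103 105 104
f 104 105 106
f 104 106 86
f 105 83 107
f 105 107 106
f 106 107 108
f 106 108 86
f 107 83 109
f 107 109 108
f 108 109 110
f 108 110 86
f 109 83 111
f 109 111 110
f 110 111 112
f 110 112 86
f 111 83 113
f 111 113 112
f 112 113 114
f 112 114 86
f 113 83 115
f 113 115 114
f 114 115 116
f 114 116 86
f 115 83 84
f 115 84 116
f 116 84 85
f 116 85 86



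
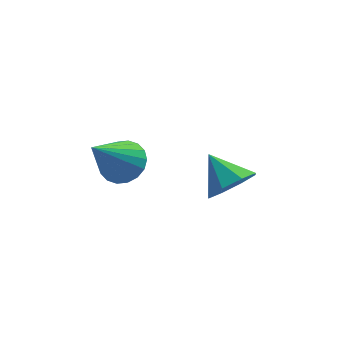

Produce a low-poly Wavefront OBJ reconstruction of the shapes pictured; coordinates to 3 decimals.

v 3.931 2.74 -3.393
v 4.67 3.231 -3.328
v 3.289 3.6 -2.607
v 4.278 3.418 -3.853
v 3.682 3.208 -4.108
v 3.232 2.723 -3.944
v 3.192 2.248 -3.458
v 3.584 2.061 -2.933
v 4.179 2.272 -2.678
v 4.629 2.757 -2.841
v 0.689 1.68 -1.27
v 1.145 2.037 -0.763
v -0.189 0.7 0.21
v 0.875 2.247 -0.784
v 0.568 2.345 -0.901
v 0.285 2.311 -1.091
v 0.082 2.152 -1.317
v -0.001 1.9 -1.533
v 0.053 1.604 -1.697
v 0.232 1.323 -1.777
v 0.502 1.113 -1.756
v 0.809 1.015 -1.639
v 1.092 1.049 -1.449
v 1.295 1.208 -1.223
v 1.378 1.46 -1.007
v 1.325 1.756 -0.842
f 2 1 4
f 2 4 3
f 4 1 5
f 4 5 3
f 5 1 6
f 5 6 3
f 6 1 7
f 6 7 3
f 7 1 8
f 7 8 3
f 8 1 9
f 8 9 3
f 9 1 10
f 9 10 3
f 10 1 2
f 10 2 3
f 12 11 14
f 12 14 13
f 14 11 15
f 14 15 13
f 15 11 16
f 15 16 13
f 16 11 17
f 16 17 13
f 17 11 18
f 17 18 13
f 18 11 19
f 18 19 13
f 19 11 20
f 19 20 13
f 20 11 21
f 20 21 13
f 21 11 22
f 21 22 13
f 22 11 23
f 22 23 13
f 23 11 24
f 23 24 13
f 24 11 25
f 24 25 13
f 25 11 26
f 25 26 13
f 26 11 12
f 26 12 13



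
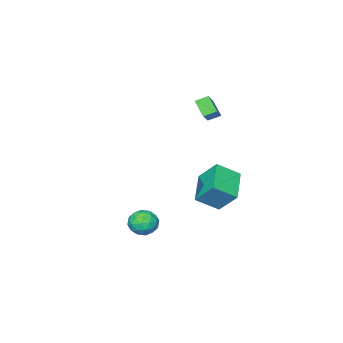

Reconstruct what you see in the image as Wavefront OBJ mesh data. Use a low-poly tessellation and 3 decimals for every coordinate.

v 3.074 0.926 -1.643
v 3.9 0.919 -2.01
v 3.58 0.181 -0.49
v 4.406 0.174 -0.857
v 4.052 0.949 -0.555
v 3.74 1.41 -1.268
v 3.74 -0.31 -1.232
v 3.428 0.151 -1.945
v 4.312 0.155 -1.756
v 4.505 0.933 -1.338
v 2.975 0.167 -1.162
v 3.168 0.945 -0.744
v 3.443 0.988 -1.928
v 4.037 0.112 -0.572
v 3.829 0.568 -0.395
v 4.315 0.563 -0.611
v 3.348 1.277 -1.492
v 3.834 1.272 -1.707
v 3.923 1.29 -0.852
v 3.646 -0.172 -0.793
v 4.132 -0.177 -1.008
v 3.165 0.537 -1.889
v 3.651 0.532 -2.105
v 3.557 -0.19 -1.648
v 4.171 0.535 -1.994
v 4.468 0.097 -1.316
v 4.076 -0.188 -1.537
v 3.893 0.083 -1.956
v 4.284 0.992 -1.748
v 4.581 0.554 -1.071
v 4.373 1.01 -0.893
v 4.19 1.281 -1.312
v 4.526 0.543 -1.599
v 2.899 0.546 -1.429
v 3.196 0.108 -0.752
v 3.29 -0.181 -1.188
v 3.107 0.09 -1.607
v 3.012 1.003 -1.184
v 3.309 0.565 -0.506
v 3.587 1.017 -0.544
v 3.404 1.288 -0.963
v 2.954 0.557 -0.901
v -3.879 -2.621 2.798
v -4.005 -3.459 3.662
v -4.513 -2.182 3.131
v -4.639 -3.02 3.995
v -2.681 -1.7 3.865
v -2.807 -2.538 4.729
v -3.315 -1.261 4.198
v -3.441 -2.099 5.062
v -4.061 -1.541 -2.18
v -4.351 -0.372 -0.829
v -2.564 -0.23 -2.994
v -2.853 0.939 -1.642
v -2.907 -2.299 -1.278
v -3.196 -1.13 0.074
v -1.409 -0.988 -2.091
v -1.699 0.181 -0.74
f 1 38 17
f 38 12 41
f 17 41 6
f 38 41 17
f 1 17 13
f 17 6 18
f 13 18 2
f 17 18 13
f 1 13 22
f 13 2 23
f 22 23 8
f 13 23 22
f 1 22 34
f 22 8 37
f 34 37 11
f 22 37 34
f 1 34 38
f 34 11 42
f 38 42 12
f 34 42 38
f 2 18 29
f 18 6 32
f 29 32 10
f 18 32 29
f 6 41 19
f 41 12 40
f 19 40 5
f 41 40 19
f 12 42 39
f 42 11 35
f 39 35 3
f 42 35 39
f 11 37 36
f 37 8 24
f 36 24 7
f 37 24 36
f 8 23 28
f 23 2 25
f 28 25 9
f 23 25 28
f 4 30 16
f 30 10 31
f 16 31 5
f 30 31 16
f 4 16 14
f 16 5 15
f 14 15 3
f 16 15 14
f 4 14 21
f 14 3 20
f 21 20 7
f 14 20 21
f 4 21 26
f 21 7 27
f 26 27 9
f 21 27 26
f 4 26 30
f 26 9 33
f 30 33 10
f 26 33 30
f 5 31 19
f 31 10 32
f 19 32 6
f 31 32 19
f 3 15 39
f 15 5 40
f 39 40 12
f 15 40 39
f 7 20 36
f 20 3 35
f 36 35 11
f 20 35 36
f 9 27 28
f 27 7 24
f 28 24 8
f 27 24 28
f 10 33 29
f 33 9 25
f 29 25 2
f 33 25 29
f 44 46 43
f 47 44 43
f 43 46 45
f 45 47 43
f 44 50 46
f 48 44 47
f 48 50 44
f 46 50 45
f 49 47 45
f 45 50 49
f 49 48 47
f 50 48 49
f 52 54 51
f 55 52 51
f 51 54 53
f 53 55 51
f 52 58 54
f 56 52 55
f 56 58 52
f 54 58 53
f 57 55 53
f 53 58 57
f 57 56 55
f 58 56 57



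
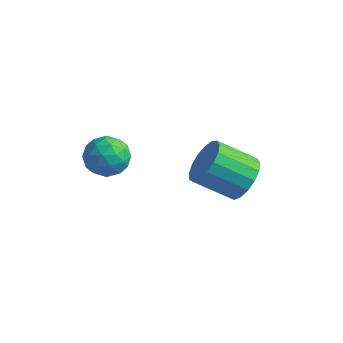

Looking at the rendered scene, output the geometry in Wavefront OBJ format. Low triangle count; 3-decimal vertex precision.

v 3.161 2.519 -2.298
v 3.786 2.165 -1.807
v 2.724 1.447 -0.972
v 2.099 1.801 -1.462
v 3.698 2.522 -1.613
v 2.636 1.805 -0.777
v 3.486 2.879 -1.576
v 2.424 2.161 -0.74
v 3.2 3.153 -1.704
v 2.138 2.436 -0.868
v 2.905 3.282 -1.968
v 1.843 2.564 -1.132
v 2.668 3.236 -2.308
v 1.607 2.518 -1.472
v 2.545 3.026 -2.645
v 1.483 2.308 -1.809
v 2.563 2.699 -2.903
v 1.501 1.982 -2.067
v 2.717 2.331 -3.022
v 1.655 1.614 -2.187
v 2.973 2.007 -2.976
v 1.912 1.289 -2.14
v 3.273 1.799 -2.774
v 2.211 1.082 -1.938
v 3.546 1.756 -2.463
v 2.485 1.039 -1.627
v 3.732 1.888 -2.114
v 2.67 1.171 -1.278
v 0.754 -0.548 -0.357
v 1.329 -1.056 -0.177
v -0.089 -1.284 0.257
v 0.486 -1.792 0.437
v 0.474 -1.077 0.77
v 0.994 -0.623 0.39
v 0.246 -1.717 -0.31
v 0.766 -1.263 -0.69
v 1.015 -1.779 -0.148
v 1.156 -1.384 0.519
v 0.084 -0.956 -0.439
v 0.225 -0.561 0.228
v 1.115 -0.738 -0.321
v 0.125 -1.602 0.401
v 0.117 -1.182 0.597
v 0.456 -1.481 0.702
v 0.919 -0.483 0.013
v 1.257 -0.782 0.118
v 0.754 -0.794 0.675
v -0.017 -1.558 -0.038
v 0.321 -1.857 0.067
v 0.784 -0.859 -0.622
v 1.123 -1.158 -0.517
v 0.486 -1.546 -0.595
v 1.269 -1.461 -0.198
v 0.774 -1.894 0.163
v 0.632 -1.85 -0.277
v 0.938 -1.583 -0.5
v 1.352 -1.229 0.194
v 0.856 -1.661 0.555
v 0.849 -1.241 0.751
v 1.155 -0.974 0.528
v 1.167 -1.654 0.211
v 0.384 -0.679 -0.475
v -0.112 -1.111 -0.114
v 0.085 -1.366 -0.448
v 0.391 -1.099 -0.671
v 0.466 -0.446 -0.083
v -0.029 -0.879 0.278
v 0.302 -0.757 0.58
v 0.608 -0.49 0.357
v 0.073 -0.686 -0.131
f 2 1 5
f 2 5 3
f 3 5 6
f 3 6 4
f 5 1 7
f 5 7 6
f 6 7 8
f 6 8 4
f 7 1 9
f 7 9 8
f 8 9 10
f 8 10 4
f 9 1 11
f 9 11 10
f 10 11 12
f 10 12 4
f 11 1 13
f 11 13 12
f 12 13 14
f 12 14 4
f 13 1 15
f 13 15 14
f 14 15 16
f 14 16 4
f 15 1 17
f 15 17 16
f 16 17 18
f 16 18 4
f 17 1 19
f 17 19 18
f 18 19 20
f 18 20 4
f 19 1 21
f 19 21 20
f 20 21 22
f 20 22 4
f 21 1 23
f 21 23 22
f 22 23 24
f 22 24 4
f 23 1 25
f 23 25 24
f 24 25 26
f 24 26 4
f 25 1 27
f 25 27 26
f 26 27 28
f 26 28 4
f 27 1 2
f 27 2 28
f 28 2 3
f 28 3 4
f 29 66 45
f 66 40 69
f 45 69 34
f 66 69 45
f 29 45 41
f 45 34 46
f 41 46 30
f 45 46 41
f 29 41 50
f 41 30 51
f 50 51 36
f 41 51 50
f 29 50 62
f 50 36 65
f 62 65 39
f 50 65 62
f 29 62 66
f 62 39 70
f 66 70 40
f 62 70 66
f 30 46 57
f 46 34 60
f 57 60 38
f 46 60 57
f 34 69 47
f 69 40 68
f 47 68 33
f 69 68 47
f 40 70 67
f 70 39 63
f 67 63 31
f 70 63 67
f 39 65 64
f 65 36 52
f 64 52 35
f 65 52 64
f 36 51 56
f 51 30 53
f 56 53 37
f 51 53 56
f 32 58 44
f 58 38 59
f 44 59 33
f 58 59 44
f 32 44 42
f 44 33 43
f 42 43 31
f 44 43 42
f 32 42 49
f 42 31 48
f 49 48 35
f 42 48 49
f 32 49 54
f 49 35 55
f 54 55 37
f 49 55 54
f 32 54 58
f 54 37 61
f 58 61 38
f 54 61 58
f 33 59 47
f 59 38 60
f 47 60 34
f 59 60 47
f 31 43 67
f 43 33 68
f 67 68 40
f 43 68 67
f 35 48 64
f 48 31 63
f 64 63 39
f 48 63 64
f 37 55 56
f 55 35 52
f 56 52 36
f 55 52 56
f 38 61 57
f 61 37 53
f 57 53 30
f 61 53 57



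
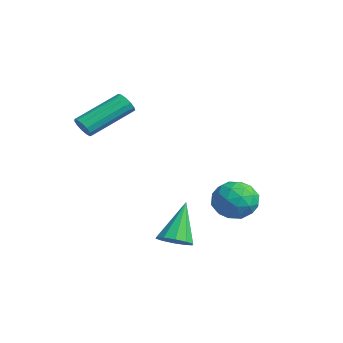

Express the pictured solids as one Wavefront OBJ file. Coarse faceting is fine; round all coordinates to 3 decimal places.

v 1.358 1.45 -1.878
v 1.732 0.99 -2.629
v 0.028 1.63 -2.651
v 0.402 1.17 -3.402
v 0.213 0.693 -2.594
v 1.034 0.582 -2.117
v 0.726 2.038 -3.163
v 1.547 1.927 -2.686
v 1.341 1.353 -3.423
v 1.024 0.522 -3.071
v 0.736 2.098 -2.209
v 0.419 1.267 -1.857
v 1.661 1.205 -2.186
v 0.099 1.415 -3.094
v -0.013 1.135 -2.62
v 0.207 0.865 -3.061
v 1.251 0.965 -1.885
v 1.472 0.694 -2.326
v 0.579 0.519 -2.305
v 0.288 1.926 -2.954
v 0.509 1.655 -3.395
v 1.553 1.755 -2.219
v 1.773 1.485 -2.66
v 1.181 2.101 -2.975
v 1.652 1.147 -3.094
v 0.87 1.253 -3.548
v 1.06 1.763 -3.408
v 1.543 1.698 -3.127
v 1.466 0.659 -2.887
v 0.684 0.764 -3.341
v 0.573 0.484 -2.867
v 1.056 0.419 -2.586
v 1.236 0.872 -3.354
v 1.076 1.856 -1.939
v 0.294 1.961 -2.393
v 0.704 2.201 -2.694
v 1.187 2.136 -2.413
v 0.89 1.367 -1.732
v 0.108 1.473 -2.186
v 0.217 0.922 -2.153
v 0.7 0.857 -1.872
v 0.524 1.748 -1.926
v -2.104 -3.5 0.715
v -1.761 -3.659 1.058
v -1.934 -1.86 2.067
v -2.276 -1.7 1.725
v -1.613 -3.528 0.85
v -1.785 -1.729 1.859
v -1.62 -3.388 0.599
v -1.792 -1.589 1.609
v -1.781 -3.283 0.385
v -1.953 -1.484 1.395
v -2.044 -3.247 0.276
v -2.216 -1.448 1.285
v -2.326 -3.291 0.306
v -2.499 -1.492 1.316
v -2.538 -3.402 0.467
v -2.711 -1.603 1.476
v -2.612 -3.543 0.706
v -2.784 -1.744 1.715
v -2.524 -3.67 0.948
v -2.697 -1.871 1.957
v -2.303 -3.744 1.116
v -2.476 -1.945 2.126
v -2.019 -3.739 1.157
v -2.191 -1.94 2.167
v 2.625 -1.849 -3.559
v 3.271 -1.655 -3.373
v 1.955 -1.111 -2.001
v 3.096 -1.332 -3.602
v 2.74 -1.207 -3.814
v 2.34 -1.327 -3.929
v 2.05 -1.647 -3.903
v 1.979 -2.043 -3.745
v 2.155 -2.366 -3.517
v 2.511 -2.491 -3.304
v 2.91 -2.371 -3.189
v 3.201 -2.051 -3.216
f 1 38 17
f 38 12 41
f 17 41 6
f 38 41 17
f 1 17 13
f 17 6 18
f 13 18 2
f 17 18 13
f 1 13 22
f 13 2 23
f 22 23 8
f 13 23 22
f 1 22 34
f 22 8 37
f 34 37 11
f 22 37 34
f 1 34 38
f 34 11 42
f 38 42 12
f 34 42 38
f 2 18 29
f 18 6 32
f 29 32 10
f 18 32 29
f 6 41 19
f 41 12 40
f 19 40 5
f 41 40 19
f 12 42 39
f 42 11 35
f 39 35 3
f 42 35 39
f 11 37 36
f 37 8 24
f 36 24 7
f 37 24 36
f 8 23 28
f 23 2 25
f 28 25 9
f 23 25 28
f 4 30 16
f 30 10 31
f 16 31 5
f 30 31 16
f 4 16 14
f 16 5 15
f 14 15 3
f 16 15 14
f 4 14 21
f 14 3 20
f 21 20 7
f 14 20 21
f 4 21 26
f 21 7 27
f 26 27 9
f 21 27 26
f 4 26 30
f 26 9 33
f 30 33 10
f 26 33 30
f 5 31 19
f 31 10 32
f 19 32 6
f 31 32 19
f 3 15 39
f 15 5 40
f 39 40 12
f 15 40 39
f 7 20 36
f 20 3 35
f 36 35 11
f 20 35 36
f 9 27 28
f 27 7 24
f 28 24 8
f 27 24 28
f 10 33 29
f 33 9 25
f 29 25 2
f 33 25 29
f 44 43 47
f 44 47 45
f 45 47 48
f 45 48 46
f 47 43 49
f 47 49 48
f 48 49 50
f 48 50 46
f 49 43 51
f 49 51 50
f 50 51 52
f 50 52 46
f 51 43 53
f 51 53 52
f 52 53 54
f 52 54 46
f 53 43 55
f 53 55 54
f 54 55 56
f 54 56 46
f 55 43 57
f 55 57 56
f 56 57 58
f 56 58 46
f 57 43 59
f 57 59 58
f 58 59 60
f 58 60 46
f 59 43 61
f 59 61 60
f 60 61 62
f 60 62 46
f 61 43 63
f 61 63 62
f 62 63 64
f 62 64 46
f 63 43 65
f 63 65 64
f 64 65 66
f 64 66 46
f 65 43 44
f 65 44 66
f 66 44 45
f 66 45 46
f 68 67 70
f 68 70 69
f 70 67 71
f 70 71 69
f 71 67 72
f 71 72 69
f 72 67 73
f 72 73 69
f 73 67 74
f 73 74 69
f 74 67 75
f 74 75 69
f 75 67 76
f 75 76 69
f 76 67 77
f 76 77 69
f 77 67 78
f 77 78 69
f 78 67 68
f 78 68 69



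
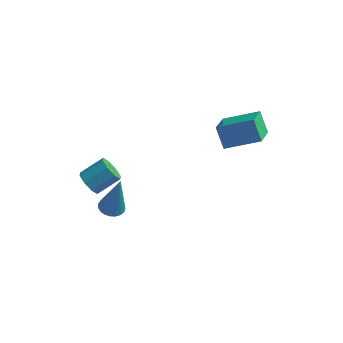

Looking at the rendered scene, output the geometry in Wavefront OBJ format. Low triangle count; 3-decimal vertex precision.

v -3.992 -4.322 0.444
v -3.631 -4.812 0.56
v -2.907 -4.128 1.193
v -3.268 -3.638 1.076
v -3.504 -4.582 0.165
v -2.779 -3.899 0.797
v -3.662 -4.2 -0.066
v -2.937 -3.516 0.566
v -4.014 -3.889 0.001
v -3.29 -3.205 0.633
v -4.353 -3.832 0.327
v -3.629 -3.148 0.96
v -4.481 -4.061 0.723
v -3.756 -3.378 1.355
v -4.323 -4.444 0.954
v -3.598 -3.76 1.586
v -3.97 -4.755 0.887
v -3.246 -4.071 1.519
v -3.611 -3.004 -2.388
v -3.237 -3.442 -2.461
v -3.189 -2.976 -0.412
v -3.096 -3.249 -2.494
v -3.044 -3.014 -2.509
v -3.09 -2.778 -2.502
v -3.226 -2.58 -2.476
v -3.428 -2.456 -2.435
v -3.663 -2.427 -2.385
v -3.888 -2.497 -2.336
v -4.065 -2.656 -2.296
v -4.164 -2.874 -2.271
v -4.167 -3.115 -2.267
v -4.075 -3.337 -2.284
v -3.901 -3.502 -2.318
v -3.678 -3.58 -2.365
v -3.443 -3.559 -2.415
v -0.287 0.334 1.281
v 1.184 0.837 1.892
v -0.458 1.637 0.622
v 1.013 2.14 1.233
v 0.227 -0.06 0.367
v 1.698 0.443 0.978
v 0.056 1.243 -0.292
v 1.527 1.746 0.319
f 2 1 5
f 2 5 3
f 3 5 6
f 3 6 4
f 5 1 7
f 5 7 6
f 6 7 8
f 6 8 4
f 7 1 9
f 7 9 8
f 8 9 10
f 8 10 4
f 9 1 11
f 9 11 10
f 10 11 12
f 10 12 4
f 11 1 13
f 11 13 12
f 12 13 14
f 12 14 4
f 13 1 15
f 13 15 14
f 14 15 16
f 14 16 4
f 15 1 17
f 15 17 16
f 16 17 18
f 16 18 4
f 17 1 2
f 17 2 18
f 18 2 3
f 18 3 4
f 20 19 22
f 20 22 21
f 22 19 23
f 22 23 21
f 23 19 24
f 23 24 21
f 24 19 25
f 24 25 21
f 25 19 26
f 25 26 21
f 26 19 27
f 26 27 21
f 27 19 28
f 27 28 21
f 28 19 29
f 28 29 21
f 29 19 30
f 29 30 21
f 30 19 31
f 30 31 21
f 31 19 32
f 31 32 21
f 32 19 33
f 32 33 21
f 33 19 34
f 33 34 21
f 34 19 35
f 34 35 21
f 35 19 20
f 35 20 21
f 37 39 36
f 40 37 36
f 36 39 38
f 38 40 36
f 37 43 39
f 41 37 40
f 41 43 37
f 39 43 38
f 42 40 38
f 38 43 42
f 42 41 40
f 43 41 42



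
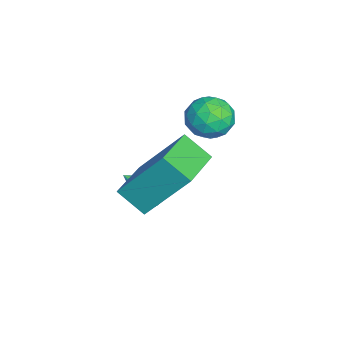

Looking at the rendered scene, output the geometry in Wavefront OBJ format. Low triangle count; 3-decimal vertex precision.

v -0.821 -0.329 3.638
v -0.272 -0.307 3.215
v -1.148 -1.293 3.165
v -0.599 -1.271 2.742
v -0.509 -1.385 3.42
v -0.307 -0.789 3.713
v -1.113 -0.811 2.667
v -0.911 -0.215 2.96
v -0.452 -0.605 2.614
v -0.079 -0.96 3.08
v -1.341 -0.64 3.3
v -0.968 -0.995 3.766
v -0.517 -0.233 3.468
v -0.903 -1.367 2.912
v -0.85 -1.434 3.311
v -0.527 -1.421 3.062
v -0.538 -0.517 3.761
v -0.216 -0.504 3.512
v -0.355 -1.138 3.633
v -1.204 -1.096 2.868
v -0.882 -1.083 2.619
v -0.893 -0.179 3.318
v -0.57 -0.166 3.069
v -1.065 -0.462 2.747
v -0.301 -0.396 2.866
v -0.493 -0.963 2.588
v -0.795 -0.692 2.545
v -0.676 -0.342 2.716
v -0.082 -0.604 3.14
v -0.274 -1.171 2.862
v -0.221 -1.238 3.261
v -0.102 -0.888 3.432
v -0.188 -0.78 2.787
v -1.146 -0.429 3.518
v -1.338 -0.996 3.24
v -1.318 -0.712 2.948
v -1.199 -0.362 3.119
v -0.927 -0.637 3.792
v -1.119 -1.204 3.514
v -0.744 -1.258 3.664
v -0.625 -0.908 3.835
v -1.232 -0.82 3.593
v -0.867 -2.249 -0.05
v -0.433 -2.472 -0.325
v -0.673 -3.011 0.87
v -0.331 -2.3 -0.205
v -0.322 -2.12 -0.058
v -0.407 -1.962 0.091
v -0.571 -1.854 0.215
v -0.787 -1.814 0.293
v -1.016 -1.849 0.312
v -1.22 -1.954 0.269
v -1.362 -2.109 0.17
v -1.419 -2.289 0.033
v -1.38 -2.462 -0.118
v -1.253 -2.598 -0.258
v -1.058 -2.673 -0.361
v -0.831 -2.676 -0.411
v -0.61 -2.605 -0.398
v -0.363 -1.895 0.559
v -0.722 -2.595 1.144
v -0.197 -0.732 2.051
v -0.556 -1.431 2.636
v 1.036 -2.409 0.804
v 0.677 -3.108 1.389
v 1.202 -1.245 2.296
v 0.843 -1.945 2.881
f 1 38 17
f 38 12 41
f 17 41 6
f 38 41 17
f 1 17 13
f 17 6 18
f 13 18 2
f 17 18 13
f 1 13 22
f 13 2 23
f 22 23 8
f 13 23 22
f 1 22 34
f 22 8 37
f 34 37 11
f 22 37 34
f 1 34 38
f 34 11 42
f 38 42 12
f 34 42 38
f 2 18 29
f 18 6 32
f 29 32 10
f 18 32 29
f 6 41 19
f 41 12 40
f 19 40 5
f 41 40 19
f 12 42 39
f 42 11 35
f 39 35 3
f 42 35 39
f 11 37 36
f 37 8 24
f 36 24 7
f 37 24 36
f 8 23 28
f 23 2 25
f 28 25 9
f 23 25 28
f 4 30 16
f 30 10 31
f 16 31 5
f 30 31 16
f 4 16 14
f 16 5 15
f 14 15 3
f 16 15 14
f 4 14 21
f 14 3 20
f 21 20 7
f 14 20 21
f 4 21 26
f 21 7 27
f 26 27 9
f 21 27 26
f 4 26 30
f 26 9 33
f 30 33 10
f 26 33 30
f 5 31 19
f 31 10 32
f 19 32 6
f 31 32 19
f 3 15 39
f 15 5 40
f 39 40 12
f 15 40 39
f 7 20 36
f 20 3 35
f 36 35 11
f 20 35 36
f 9 27 28
f 27 7 24
f 28 24 8
f 27 24 28
f 10 33 29
f 33 9 25
f 29 25 2
f 33 25 29
f 44 43 46
f 44 46 45
f 46 43 47
f 46 47 45
f 47 43 48
f 47 48 45
f 48 43 49
f 48 49 45
f 49 43 50
f 49 50 45
f 50 43 51
f 50 51 45
f 51 43 52
f 51 52 45
f 52 43 53
f 52 53 45
f 53 43 54
f 53 54 45
f 54 43 55
f 54 55 45
f 55 43 56
f 55 56 45
f 56 43 57
f 56 57 45
f 57 43 58
f 57 58 45
f 58 43 59
f 58 59 45
f 59 43 44
f 59 44 45
f 61 63 60
f 64 61 60
f 60 63 62
f 62 64 60
f 61 67 63
f 65 61 64
f 65 67 61
f 63 67 62
f 66 64 62
f 62 67 66
f 66 65 64
f 67 65 66



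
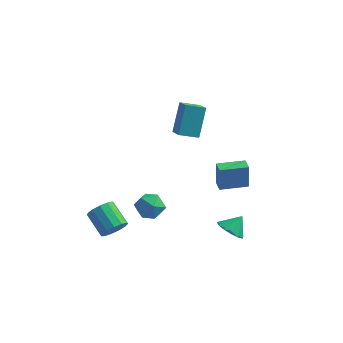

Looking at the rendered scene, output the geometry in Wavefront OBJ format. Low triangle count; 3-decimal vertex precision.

v -2.989 -2.514 -3.734
v -2.528 -2.611 -3.003
v -3.689 -1.743 -2.155
v -4.151 -1.646 -2.886
v -2.37 -2.196 -3.212
v -3.532 -1.328 -2.363
v -2.409 -1.882 -3.586
v -3.571 -1.014 -2.738
v -2.633 -1.769 -4.008
v -3.794 -0.901 -3.16
v -2.969 -1.892 -4.342
v -4.131 -1.024 -3.494
v -3.312 -2.213 -4.484
v -4.473 -1.345 -3.636
v -3.552 -2.629 -4.387
v -4.714 -1.761 -3.539
v -3.614 -3.009 -4.083
v -4.775 -2.141 -3.235
v -3.477 -3.231 -3.669
v -4.639 -2.363 -2.82
v -3.186 -3.226 -3.274
v -4.347 -2.358 -2.426
v -2.832 -2.995 -3.026
v -3.993 -2.127 -2.178
v -0.075 0.161 3.287
v -0.036 1.322 4.976
v -0.728 1.085 2.667
v -0.689 2.246 4.356
v 0.969 0.654 2.924
v 1.008 1.815 4.613
v 0.316 1.578 2.304
v 0.355 2.739 3.993
v 3.395 -1.169 -3.136
v 4.124 -1.043 -3.666
v 3.905 -0.531 -2.284
v 3.804 -0.655 -3.766
v 3.355 -0.43 -3.665
v 2.918 -0.439 -3.397
v 2.633 -0.681 -3.045
v 2.59 -1.077 -2.723
v 2.802 -1.502 -2.532
v 3.203 -1.822 -2.532
v 3.665 -1.934 -2.724
v 4.041 -1.804 -3.047
v 4.212 -1.471 -3.398
v 1.746 2.203 -2.82
v 1.688 2.347 -1.198
v 1.329 2.917 -2.898
v 1.271 3.06 -1.275
v 3.249 3.08 -2.845
v 3.191 3.223 -1.222
v 2.832 3.793 -2.922
v 2.774 3.937 -1.3
v -1.37 0.303 -2.538
v -0.755 -0.015 -3.273
v -2.665 -0.145 -3.427
v -2.05 -0.463 -4.162
v -2.087 -0.96 -3.284
v -1.287 -0.683 -2.735
v -2.133 0.523 -3.965
v -1.333 0.8 -3.416
v -1.227 0.121 -4.155
v -1.199 -0.796 -3.734
v -2.221 0.636 -2.966
v -2.193 -0.281 -2.545
f 2 1 5
f 2 5 3
f 3 5 6
f 3 6 4
f 5 1 7
f 5 7 6
f 6 7 8
f 6 8 4
f 7 1 9
f 7 9 8
f 8 9 10
f 8 10 4
f 9 1 11
f 9 11 10
f 10 11 12
f 10 12 4
f 11 1 13
f 11 13 12
f 12 13 14
f 12 14 4
f 13 1 15
f 13 15 14
f 14 15 16
f 14 16 4
f 15 1 17
f 15 17 16
f 16 17 18
f 16 18 4
f 17 1 19
f 17 19 18
f 18 19 20
f 18 20 4
f 19 1 21
f 19 21 20
f 20 21 22
f 20 22 4
f 21 1 23
f 21 23 22
f 22 23 24
f 22 24 4
f 23 1 2
f 23 2 24
f 24 2 3
f 24 3 4
f 26 28 25
f 29 26 25
f 25 28 27
f 27 29 25
f 26 32 28
f 30 26 29
f 30 32 26
f 28 32 27
f 31 29 27
f 27 32 31
f 31 30 29
f 32 30 31
f 34 33 36
f 34 36 35
f 36 33 37
f 36 37 35
f 37 33 38
f 37 38 35
f 38 33 39
f 38 39 35
f 39 33 40
f 39 40 35
f 40 33 41
f 40 41 35
f 41 33 42
f 41 42 35
f 42 33 43
f 42 43 35
f 43 33 44
f 43 44 35
f 44 33 45
f 44 45 35
f 45 33 34
f 45 34 35
f 47 49 46
f 50 47 46
f 46 49 48
f 48 50 46
f 47 53 49
f 51 47 50
f 51 53 47
f 49 53 48
f 52 50 48
f 48 53 52
f 52 51 50
f 53 51 52
f 54 65 59
f 54 59 55
f 54 55 61
f 54 61 64
f 54 64 65
f 55 59 63
f 59 65 58
f 65 64 56
f 64 61 60
f 61 55 62
f 57 63 58
f 57 58 56
f 57 56 60
f 57 60 62
f 57 62 63
f 58 63 59
f 56 58 65
f 60 56 64
f 62 60 61
f 63 62 55



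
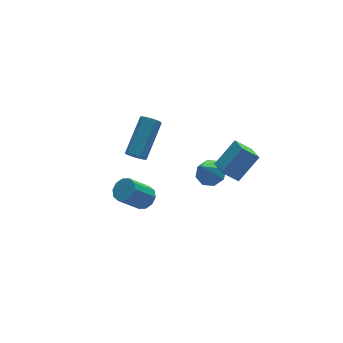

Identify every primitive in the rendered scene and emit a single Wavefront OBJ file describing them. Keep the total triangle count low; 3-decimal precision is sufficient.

v 3.369 0.91 -2.236
v 2.644 1.246 -1.555
v 3.515 1.979 -2.607
v 2.789 2.314 -1.926
v 4.551 1.146 -1.094
v 3.825 1.481 -0.413
v 4.696 2.214 -1.465
v 3.971 2.55 -0.784
v -1.613 0.556 -1.005
v -1.138 0.466 -0.586
v -2.172 0.374 0.565
v -2.647 0.464 0.145
v -1.204 0.855 -0.614
v -2.238 0.763 0.537
v -1.426 1.13 -0.792
v -2.46 1.038 0.359
v -1.719 1.185 -1.051
v -2.754 1.093 0.1
v -1.972 1.001 -1.293
v -3.007 0.909 -0.142
v -2.088 0.646 -1.425
v -3.122 0.554 -0.274
v -2.022 0.257 -1.397
v -3.056 0.165 -0.246
v -1.8 -0.018 -1.219
v -2.834 -0.11 -0.068
v -1.506 -0.073 -0.96
v -2.541 -0.165 0.191
v -1.253 0.111 -0.718
v -2.288 0.019 0.433
v 3.465 4.05 -4.512
v 4.044 4.343 -4.061
v 2.715 3.59 -3.248
v 3.61 4.748 -4.171
v 3.091 4.745 -4.481
v 2.791 4.335 -4.808
v 2.886 3.758 -4.962
v 3.32 3.353 -4.852
v 3.84 3.356 -4.543
v 4.14 3.766 -4.215
v -1.396 1.953 0.748
v -1.11 1.53 0.846
v 0.181 2.684 2.069
v -0.104 3.107 1.972
v -0.99 1.673 0.585
v 0.302 2.826 1.808
v -1.024 1.922 0.386
v 0.267 3.076 1.609
v -1.201 2.184 0.325
v 0.09 3.338 1.548
v -1.452 2.357 0.426
v -0.161 3.511 1.65
v -1.681 2.376 0.651
v -0.39 3.53 1.874
v -1.802 2.234 0.912
v -0.51 3.387 2.135
v -1.767 1.984 1.111
v -0.476 3.138 2.334
v -1.59 1.722 1.172
v -0.299 2.876 2.395
v -1.339 1.549 1.07
v -0.048 2.703 2.294
f 2 4 1
f 5 2 1
f 1 4 3
f 3 5 1
f 2 8 4
f 6 2 5
f 6 8 2
f 4 8 3
f 7 5 3
f 3 8 7
f 7 6 5
f 8 6 7
f 10 9 13
f 10 13 11
f 11 13 14
f 11 14 12
f 13 9 15
f 13 15 14
f 14 15 16
f 14 16 12
f 15 9 17
f 15 17 16
f 16 17 18
f 16 18 12
f 17 9 19
f 17 19 18
f 18 19 20
f 18 20 12
f 19 9 21
f 19 21 20
f 20 21 22
f 20 22 12
f 21 9 23
f 21 23 22
f 22 23 24
f 22 24 12
f 23 9 25
f 23 25 24
f 24 25 26
f 24 26 12
f 25 9 27
f 25 27 26
f 26 27 28
f 26 28 12
f 27 9 29
f 27 29 28
f 28 29 30
f 28 30 12
f 29 9 10
f 29 10 30
f 30 10 11
f 30 11 12
f 32 31 34
f 32 34 33
f 34 31 35
f 34 35 33
f 35 31 36
f 35 36 33
f 36 31 37
f 36 37 33
f 37 31 38
f 37 38 33
f 38 31 39
f 38 39 33
f 39 31 40
f 39 40 33
f 40 31 32
f 40 32 33
f 42 41 45
f 42 45 43
f 43 45 46
f 43 46 44
f 45 41 47
f 45 47 46
f 46 47 48
f 46 48 44
f 47 41 49
f 47 49 48
f 48 49 50
f 48 50 44
f 49 41 51
f 49 51 50
f 50 51 52
f 50 52 44
f 51 41 53
f 51 53 52
f 52 53 54
f 52 54 44
f 53 41 55
f 53 55 54
f 54 55 56
f 54 56 44
f 55 41 57
f 55 57 56
f 56 57 58
f 56 58 44
f 57 41 59
f 57 59 58
f 58 59 60
f 58 60 44
f 59 41 61
f 59 61 60
f 60 61 62
f 60 62 44
f 61 41 42
f 61 42 62
f 62 42 43
f 62 43 44



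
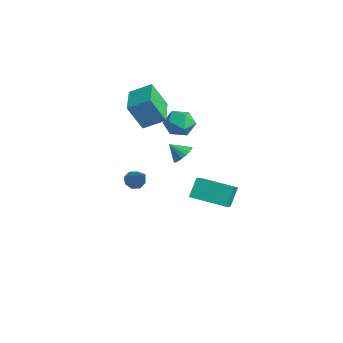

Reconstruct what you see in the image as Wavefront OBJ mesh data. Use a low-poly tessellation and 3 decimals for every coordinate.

v -2.431 2.497 -4.674
v -1.211 1.65 -3.806
v -2.808 3.119 -3.537
v -1.589 2.272 -2.669
v -1.071 4.048 -5.071
v 0.148 3.201 -4.203
v -1.449 4.67 -3.934
v -0.229 3.823 -3.066
v -2.173 1.741 -1.068
v -1.544 1.607 -0.767
v -2.647 1.119 -0.352
v -1.643 1.863 -0.611
v -1.848 2.094 -0.545
v -2.116 2.256 -0.583
v -2.396 2.316 -0.716
v -2.632 2.262 -0.92
v -2.777 2.104 -1.152
v -2.802 1.875 -1.368
v -2.703 1.619 -1.525
v -2.498 1.387 -1.591
v -2.229 1.225 -1.553
v -1.949 1.166 -1.419
v -1.714 1.22 -1.216
v -1.569 1.377 -0.983
v -3.144 2.576 0.587
v -2.312 2.564 1.08
v -3.388 1.076 0.96
v -2.556 1.064 1.453
v -3.305 1.579 1.782
v -3.155 2.506 1.551
v -2.545 1.134 0.489
v -2.395 2.061 0.258
v -1.942 1.672 1.019
v -2.412 1.948 1.819
v -3.288 1.692 0.221
v -3.758 1.968 1.021
v 2.924 -3.2 0.822
v 3.253 -3.5 0.449
v 4.156 -3.14 1.858
v 3.283 -3.061 0.388
v 3.103 -2.704 0.581
v 2.818 -2.638 0.915
v 2.596 -2.901 1.195
v 2.566 -3.34 1.256
v 2.746 -3.697 1.063
v 3.031 -3.763 0.729
v -4.378 0.446 1.457
v -4.613 -0.352 3.02
v -3.794 1.531 2.099
v -4.029 0.734 3.662
v -2.511 -0.454 1.278
v -2.746 -1.251 2.841
v -1.927 0.632 1.92
v -2.162 -0.166 3.483
f 2 4 1
f 5 2 1
f 1 4 3
f 3 5 1
f 2 8 4
f 6 2 5
f 6 8 2
f 4 8 3
f 7 5 3
f 3 8 7
f 7 6 5
f 8 6 7
f 10 9 12
f 10 12 11
f 12 9 13
f 12 13 11
f 13 9 14
f 13 14 11
f 14 9 15
f 14 15 11
f 15 9 16
f 15 16 11
f 16 9 17
f 16 17 11
f 17 9 18
f 17 18 11
f 18 9 19
f 18 19 11
f 19 9 20
f 19 20 11
f 20 9 21
f 20 21 11
f 21 9 22
f 21 22 11
f 22 9 23
f 22 23 11
f 23 9 24
f 23 24 11
f 24 9 10
f 24 10 11
f 25 36 30
f 25 30 26
f 25 26 32
f 25 32 35
f 25 35 36
f 26 30 34
f 30 36 29
f 36 35 27
f 35 32 31
f 32 26 33
f 28 34 29
f 28 29 27
f 28 27 31
f 28 31 33
f 28 33 34
f 29 34 30
f 27 29 36
f 31 27 35
f 33 31 32
f 34 33 26
f 38 37 40
f 38 40 39
f 40 37 41
f 40 41 39
f 41 37 42
f 41 42 39
f 42 37 43
f 42 43 39
f 43 37 44
f 43 44 39
f 44 37 45
f 44 45 39
f 45 37 46
f 45 46 39
f 46 37 38
f 46 38 39
f 48 50 47
f 51 48 47
f 47 50 49
f 49 51 47
f 48 54 50
f 52 48 51
f 52 54 48
f 50 54 49
f 53 51 49
f 49 54 53
f 53 52 51
f 54 52 53



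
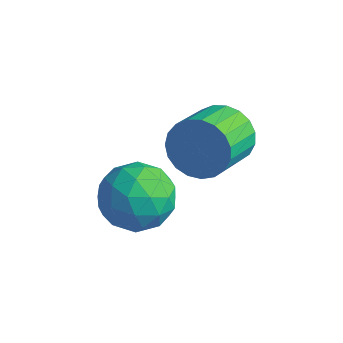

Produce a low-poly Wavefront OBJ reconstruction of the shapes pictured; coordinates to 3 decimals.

v -0.512 -1.858 -4.272
v 0.602 -2.131 -4.119
v -0.982 -2.969 -2.841
v 0.132 -3.242 -2.688
v -0.24 -2.173 -2.448
v 0.051 -1.487 -3.332
v -0.431 -3.613 -3.628
v -0.14 -2.927 -4.512
v 0.652 -3.216 -3.721
v 0.77 -2.327 -2.991
v -1.15 -2.773 -3.969
v -1.032 -1.884 -3.239
v 0.086 -1.897 -4.321
v -0.466 -3.203 -2.639
v -0.685 -2.575 -2.498
v -0.03 -2.736 -2.408
v -0.237 -1.518 -3.859
v 0.417 -1.679 -3.768
v -0.078 -1.704 -2.786
v -0.797 -3.421 -3.192
v -0.143 -3.582 -3.101
v -0.35 -2.364 -4.552
v 0.305 -2.525 -4.462
v -0.302 -3.396 -4.174
v 0.77 -2.696 -3.997
v 0.494 -3.348 -3.156
v 0.163 -3.566 -3.709
v 0.334 -3.163 -4.228
v 0.839 -2.173 -3.568
v 0.563 -2.826 -2.727
v 0.345 -2.197 -2.586
v 0.516 -1.794 -3.106
v 0.869 -2.81 -3.334
v -0.943 -2.274 -4.233
v -1.219 -2.927 -3.392
v -0.896 -3.306 -3.854
v -0.725 -2.903 -4.374
v -0.874 -1.752 -3.804
v -1.15 -2.404 -2.963
v -0.714 -1.937 -2.732
v -0.543 -1.534 -3.251
v -1.249 -2.29 -3.626
v 0.258 0.462 -2.646
v 0.651 0.163 -3.492
v 0.996 -1.282 -2.82
v 0.602 -0.982 -1.974
v 0.972 0.327 -3.303
v 1.317 -1.117 -2.631
v 1.17 0.515 -3
v 1.514 -0.929 -2.328
v 1.21 0.694 -2.636
v 1.554 -0.751 -1.964
v 1.085 0.833 -2.274
v 1.43 -0.612 -1.602
v 0.817 0.907 -1.976
v 1.162 -0.537 -1.304
v 0.453 0.905 -1.794
v 0.797 -0.54 -1.122
v 0.055 0.826 -1.759
v 0.399 -0.618 -1.087
v -0.309 0.685 -1.877
v 0.036 -0.76 -1.206
v -0.574 0.504 -2.129
v -0.229 -0.94 -1.457
v -0.695 0.317 -2.47
v -0.351 -1.128 -1.798
v -0.652 0.155 -2.841
v -0.307 -1.29 -2.169
v -0.451 0.046 -3.179
v -0.107 -1.399 -2.507
v -0.128 0.009 -3.424
v 0.216 -1.436 -2.752
v 0.262 0.05 -3.535
v 0.606 -1.395 -2.863
f 1 38 17
f 38 12 41
f 17 41 6
f 38 41 17
f 1 17 13
f 17 6 18
f 13 18 2
f 17 18 13
f 1 13 22
f 13 2 23
f 22 23 8
f 13 23 22
f 1 22 34
f 22 8 37
f 34 37 11
f 22 37 34
f 1 34 38
f 34 11 42
f 38 42 12
f 34 42 38
f 2 18 29
f 18 6 32
f 29 32 10
f 18 32 29
f 6 41 19
f 41 12 40
f 19 40 5
f 41 40 19
f 12 42 39
f 42 11 35
f 39 35 3
f 42 35 39
f 11 37 36
f 37 8 24
f 36 24 7
f 37 24 36
f 8 23 28
f 23 2 25
f 28 25 9
f 23 25 28
f 4 30 16
f 30 10 31
f 16 31 5
f 30 31 16
f 4 16 14
f 16 5 15
f 14 15 3
f 16 15 14
f 4 14 21
f 14 3 20
f 21 20 7
f 14 20 21
f 4 21 26
f 21 7 27
f 26 27 9
f 21 27 26
f 4 26 30
f 26 9 33
f 30 33 10
f 26 33 30
f 5 31 19
f 31 10 32
f 19 32 6
f 31 32 19
f 3 15 39
f 15 5 40
f 39 40 12
f 15 40 39
f 7 20 36
f 20 3 35
f 36 35 11
f 20 35 36
f 9 27 28
f 27 7 24
f 28 24 8
f 27 24 28
f 10 33 29
f 33 9 25
f 29 25 2
f 33 25 29
f 44 43 47
f 44 47 45
f 45 47 48
f 45 48 46
f 47 43 49
f 47 49 48
f 48 49 50
f 48 50 46
f 49 43 51
f 49 51 50
f 50 51 52
f 50 52 46
f 51 43 53
f 51 53 52
f 52 53 54
f 52 54 46
f 53 43 55
f 53 55 54
f 54 55 56
f 54 56 46
f 55 43 57
f 55 57 56
f 56 57 58
f 56 58 46
f 57 43 59
f 57 59 58
f 58 59 60
f 58 60 46
f 59 43 61
f 59 61 60
f 60 61 62
f 60 62 46
f 61 43 63
f 61 63 62
f 62 63 64
f 62 64 46
f 63 43 65
f 63 65 64
f 64 65 66
f 64 66 46
f 65 43 67
f 65 67 66
f 66 67 68
f 66 68 46
f 67 43 69
f 67 69 68
f 68 69 70
f 68 70 46
f 69 43 71
f 69 71 70
f 70 71 72
f 70 72 46
f 71 43 73
f 71 73 72
f 72 73 74
f 72 74 46
f 73 43 44
f 73 44 74
f 74 44 45
f 74 45 46



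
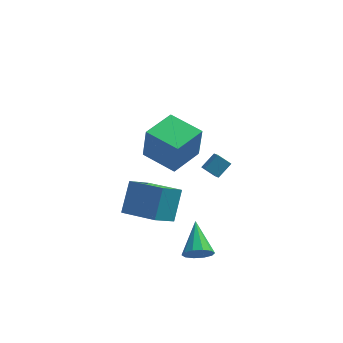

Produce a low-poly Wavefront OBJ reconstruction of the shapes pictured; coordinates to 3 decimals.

v 0.777 -3.164 -4.133
v 1.44 -2.874 -4.496
v 0.563 -1.436 -3.147
v 1.046 -2.76 -4.782
v 0.548 -2.8 -4.819
v 0.138 -2.979 -4.595
v -0.028 -3.228 -4.194
v 0.113 -3.453 -3.769
v 0.508 -3.567 -3.484
v 1.006 -3.527 -3.446
v 1.416 -3.348 -3.67
v 1.582 -3.099 -4.071
v -0.45 -1.922 1.109
v -0.277 -2.16 3.016
v -2.03 -0.814 1.39
v -1.857 -1.052 3.298
v 0.657 -0.368 1.202
v 0.83 -0.606 3.11
v -0.923 0.74 1.484
v -0.75 0.502 3.391
v -3.183 -0.35 -3.634
v -2.85 0.823 -2.151
v -2.295 0.702 -4.665
v -1.962 1.875 -3.182
v -1.438 -1.395 -3.198
v -1.105 -0.222 -1.715
v -0.55 -0.343 -4.229
v -0.217 0.83 -2.746
v 0.847 3.273 -3.118
v 1.478 3.889 -2.493
v 0.633 4.134 -3.751
v 1.264 4.75 -3.127
v 1.556 3.07 -3.633
v 2.187 3.686 -3.009
v 1.342 3.931 -4.267
v 1.973 4.547 -3.642
f 2 1 4
f 2 4 3
f 4 1 5
f 4 5 3
f 5 1 6
f 5 6 3
f 6 1 7
f 6 7 3
f 7 1 8
f 7 8 3
f 8 1 9
f 8 9 3
f 9 1 10
f 9 10 3
f 10 1 11
f 10 11 3
f 11 1 12
f 11 12 3
f 12 1 2
f 12 2 3
f 14 16 13
f 17 14 13
f 13 16 15
f 15 17 13
f 14 20 16
f 18 14 17
f 18 20 14
f 16 20 15
f 19 17 15
f 15 20 19
f 19 18 17
f 20 18 19
f 22 24 21
f 25 22 21
f 21 24 23
f 23 25 21
f 22 28 24
f 26 22 25
f 26 28 22
f 24 28 23
f 27 25 23
f 23 28 27
f 27 26 25
f 28 26 27
f 30 32 29
f 33 30 29
f 29 32 31
f 31 33 29
f 30 36 32
f 34 30 33
f 34 36 30
f 32 36 31
f 35 33 31
f 31 36 35
f 35 34 33
f 36 34 35

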